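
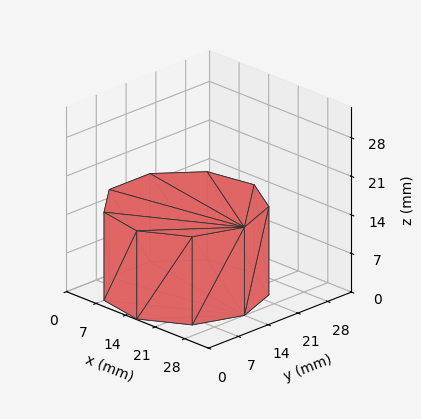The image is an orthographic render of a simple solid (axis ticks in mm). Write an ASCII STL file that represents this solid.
Reading the render: the shape is a regular 9-sided prism (a cylinder approximated with 9 flat sides), circumscribed radius ≈ 14 mm, height ≈ 16 mm (dimensions read to the nearest mm from the axis ticks). For the STL, each face is triangulated and given an outward normal.

solid part
  facet normal 0.0000 0.0000 -1.0000
    outer loop
      vertex 16.431 27.787 0.000
      vertex 24.725 22.999 0.000
      vertex 28.000 14.000 0.000
    endloop
  endfacet
  facet normal 0.0000 0.0000 -1.0000
    outer loop
      vertex 7.000 26.124 0.000
      vertex 16.431 27.787 0.000
      vertex 28.000 14.000 0.000
    endloop
  endfacet
  facet normal 0.0000 0.0000 -1.0000
    outer loop
      vertex 0.844 18.788 0.000
      vertex 7.000 26.124 0.000
      vertex 28.000 14.000 0.000
    endloop
  endfacet
  facet normal 0.0000 0.0000 -1.0000
    outer loop
      vertex 0.844 9.212 0.000
      vertex 0.844 18.788 0.000
      vertex 28.000 14.000 0.000
    endloop
  endfacet
  facet normal 0.0000 0.0000 -1.0000
    outer loop
      vertex 7.000 1.876 0.000
      vertex 0.844 9.212 0.000
      vertex 28.000 14.000 0.000
    endloop
  endfacet
  facet normal 0.0000 0.0000 -1.0000
    outer loop
      vertex 16.431 0.213 0.000
      vertex 7.000 1.876 0.000
      vertex 28.000 14.000 0.000
    endloop
  endfacet
  facet normal 0.0000 0.0000 -1.0000
    outer loop
      vertex 24.725 5.001 0.000
      vertex 16.431 0.213 0.000
      vertex 28.000 14.000 0.000
    endloop
  endfacet
  facet normal 0.0000 0.0000 1.0000
    outer loop
      vertex 28.000 14.000 16.000
      vertex 24.725 22.999 16.000
      vertex 16.431 27.787 16.000
    endloop
  endfacet
  facet normal 0.0000 0.0000 1.0000
    outer loop
      vertex 28.000 14.000 16.000
      vertex 16.431 27.787 16.000
      vertex 7.000 26.124 16.000
    endloop
  endfacet
  facet normal 0.0000 0.0000 1.0000
    outer loop
      vertex 28.000 14.000 16.000
      vertex 7.000 26.124 16.000
      vertex 0.844 18.788 16.000
    endloop
  endfacet
  facet normal 0.0000 0.0000 1.0000
    outer loop
      vertex 28.000 14.000 16.000
      vertex 0.844 18.788 16.000
      vertex 0.844 9.212 16.000
    endloop
  endfacet
  facet normal 0.0000 0.0000 1.0000
    outer loop
      vertex 28.000 14.000 16.000
      vertex 0.844 9.212 16.000
      vertex 7.000 1.876 16.000
    endloop
  endfacet
  facet normal 0.0000 0.0000 1.0000
    outer loop
      vertex 28.000 14.000 16.000
      vertex 7.000 1.876 16.000
      vertex 16.431 0.213 16.000
    endloop
  endfacet
  facet normal 0.0000 0.0000 1.0000
    outer loop
      vertex 28.000 14.000 16.000
      vertex 16.431 0.213 16.000
      vertex 24.725 5.001 16.000
    endloop
  endfacet
  facet normal 0.9397 0.3420 0.0000
    outer loop
      vertex 28.000 14.000 0.000
      vertex 24.725 22.999 0.000
      vertex 24.725 22.999 16.000
    endloop
  endfacet
  facet normal 0.9397 0.3420 0.0000
    outer loop
      vertex 28.000 14.000 0.000
      vertex 24.725 22.999 16.000
      vertex 28.000 14.000 16.000
    endloop
  endfacet
  facet normal 0.5000 0.8660 0.0000
    outer loop
      vertex 24.725 22.999 0.000
      vertex 16.431 27.787 0.000
      vertex 16.431 27.787 16.000
    endloop
  endfacet
  facet normal 0.5000 0.8660 0.0000
    outer loop
      vertex 24.725 22.999 0.000
      vertex 16.431 27.787 16.000
      vertex 24.725 22.999 16.000
    endloop
  endfacet
  facet normal -0.1737 0.9848 0.0000
    outer loop
      vertex 16.431 27.787 0.000
      vertex 7.000 26.124 0.000
      vertex 7.000 26.124 16.000
    endloop
  endfacet
  facet normal -0.1737 0.9848 0.0000
    outer loop
      vertex 16.431 27.787 0.000
      vertex 7.000 26.124 16.000
      vertex 16.431 27.787 16.000
    endloop
  endfacet
  facet normal -0.7660 0.6428 0.0000
    outer loop
      vertex 7.000 26.124 0.000
      vertex 0.844 18.788 0.000
      vertex 0.844 18.788 16.000
    endloop
  endfacet
  facet normal -0.7660 0.6428 0.0000
    outer loop
      vertex 7.000 26.124 0.000
      vertex 0.844 18.788 16.000
      vertex 7.000 26.124 16.000
    endloop
  endfacet
  facet normal -1.0000 0.0000 0.0000
    outer loop
      vertex 0.844 18.788 0.000
      vertex 0.844 9.212 0.000
      vertex 0.844 9.212 16.000
    endloop
  endfacet
  facet normal -1.0000 0.0000 0.0000
    outer loop
      vertex 0.844 18.788 0.000
      vertex 0.844 9.212 16.000
      vertex 0.844 18.788 16.000
    endloop
  endfacet
  facet normal -0.7660 -0.6428 0.0000
    outer loop
      vertex 0.844 9.212 0.000
      vertex 7.000 1.876 0.000
      vertex 7.000 1.876 16.000
    endloop
  endfacet
  facet normal -0.7660 -0.6428 0.0000
    outer loop
      vertex 0.844 9.212 0.000
      vertex 7.000 1.876 16.000
      vertex 0.844 9.212 16.000
    endloop
  endfacet
  facet normal -0.1737 -0.9848 0.0000
    outer loop
      vertex 7.000 1.876 0.000
      vertex 16.431 0.213 0.000
      vertex 16.431 0.213 16.000
    endloop
  endfacet
  facet normal -0.1737 -0.9848 0.0000
    outer loop
      vertex 7.000 1.876 0.000
      vertex 16.431 0.213 16.000
      vertex 7.000 1.876 16.000
    endloop
  endfacet
  facet normal 0.5000 -0.8660 0.0000
    outer loop
      vertex 16.431 0.213 0.000
      vertex 24.725 5.001 0.000
      vertex 24.725 5.001 16.000
    endloop
  endfacet
  facet normal 0.5000 -0.8660 0.0000
    outer loop
      vertex 16.431 0.213 0.000
      vertex 24.725 5.001 16.000
      vertex 16.431 0.213 16.000
    endloop
  endfacet
  facet normal 0.9397 -0.3420 0.0000
    outer loop
      vertex 24.725 5.001 0.000
      vertex 28.000 14.000 0.000
      vertex 28.000 14.000 16.000
    endloop
  endfacet
  facet normal 0.9397 -0.3420 0.0000
    outer loop
      vertex 24.725 5.001 0.000
      vertex 28.000 14.000 16.000
      vertex 24.725 5.001 16.000
    endloop
  endfacet
endsolid part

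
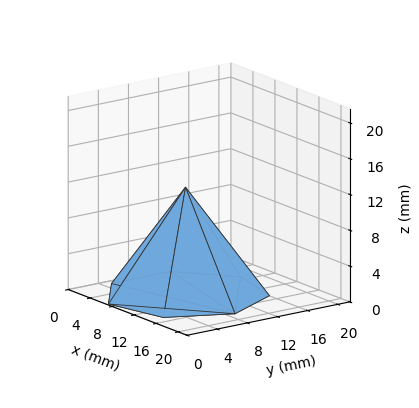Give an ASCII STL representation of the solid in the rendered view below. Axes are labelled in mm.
Reading the render: the shape is a regular 7-sided pyramid, base circumscribed radius ≈ 9 mm, apex at z ≈ 12 mm (dimensions read to the nearest mm from the axis ticks). For the STL, each face is triangulated and given an outward normal.

solid part
  facet normal 0.0000 0.0000 -1.0000
    outer loop
      vertex 7.00 17.77 0.00
      vertex 14.61 16.04 0.00
      vertex 18.00 9.00 0.00
    endloop
  endfacet
  facet normal 0.0000 0.0000 -1.0000
    outer loop
      vertex 0.89 12.90 0.00
      vertex 7.00 17.77 0.00
      vertex 18.00 9.00 0.00
    endloop
  endfacet
  facet normal 0.0000 0.0000 -1.0000
    outer loop
      vertex 0.89 5.10 0.00
      vertex 0.89 12.90 0.00
      vertex 18.00 9.00 0.00
    endloop
  endfacet
  facet normal 0.0000 0.0000 -1.0000
    outer loop
      vertex 7.00 0.23 0.00
      vertex 0.89 5.10 0.00
      vertex 18.00 9.00 0.00
    endloop
  endfacet
  facet normal 0.0000 0.0000 -1.0000
    outer loop
      vertex 14.61 1.96 0.00
      vertex 7.00 0.23 0.00
      vertex 18.00 9.00 0.00
    endloop
  endfacet
  facet normal 0.7465 0.3595 0.5599
    outer loop
      vertex 18.00 9.00 0.00
      vertex 14.61 16.04 0.00
      vertex 9.00 9.00 12.00
    endloop
  endfacet
  facet normal 0.1837 0.8080 0.5599
    outer loop
      vertex 14.61 16.04 0.00
      vertex 7.00 17.77 0.00
      vertex 9.00 9.00 12.00
    endloop
  endfacet
  facet normal -0.5165 0.6480 0.5597
    outer loop
      vertex 7.00 17.77 0.00
      vertex 0.89 12.90 0.00
      vertex 9.00 9.00 12.00
    endloop
  endfacet
  facet normal -0.8285 0.0000 0.5599
    outer loop
      vertex 0.89 12.90 0.00
      vertex 0.89 5.10 0.00
      vertex 9.00 9.00 12.00
    endloop
  endfacet
  facet normal -0.5165 -0.6480 0.5597
    outer loop
      vertex 0.89 5.10 0.00
      vertex 7.00 0.23 0.00
      vertex 9.00 9.00 12.00
    endloop
  endfacet
  facet normal 0.1837 -0.8080 0.5599
    outer loop
      vertex 7.00 0.23 0.00
      vertex 14.61 1.96 0.00
      vertex 9.00 9.00 12.00
    endloop
  endfacet
  facet normal 0.7465 -0.3595 0.5599
    outer loop
      vertex 14.61 1.96 0.00
      vertex 18.00 9.00 0.00
      vertex 9.00 9.00 12.00
    endloop
  endfacet
endsolid part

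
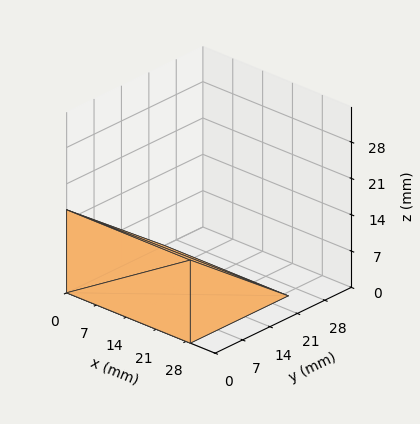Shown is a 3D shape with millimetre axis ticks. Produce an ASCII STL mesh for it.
Reading the render: the shape is a wedge (ramp): 29 × 25 mm base, rising to 16 mm along the y=0 edge and sloping linearly to z=0 at y=25 (dimensions read to the nearest mm from the axis ticks). For the STL, each face is triangulated and given an outward normal.

solid part
  facet normal 0.0000 0.0000 -1.0000
    outer loop
      vertex 29.0 25.0 0.0
      vertex 29.0 0.0 0.0
      vertex 0.0 0.0 0.0
    endloop
  endfacet
  facet normal 0.0000 0.0000 -1.0000
    outer loop
      vertex 0.0 25.0 0.0
      vertex 29.0 25.0 0.0
      vertex 0.0 0.0 0.0
    endloop
  endfacet
  facet normal 0.0000 -1.0000 0.0000
    outer loop
      vertex 0.0 0.0 0.0
      vertex 29.0 0.0 0.0
      vertex 29.0 0.0 16.0
    endloop
  endfacet
  facet normal 0.0000 -1.0000 0.0000
    outer loop
      vertex 0.0 0.0 0.0
      vertex 29.0 0.0 16.0
      vertex 0.0 0.0 16.0
    endloop
  endfacet
  facet normal 0.0000 0.5391 0.8423
    outer loop
      vertex 0.0 0.0 16.0
      vertex 29.0 0.0 16.0
      vertex 29.0 25.0 0.0
    endloop
  endfacet
  facet normal 0.0000 0.5391 0.8423
    outer loop
      vertex 0.0 0.0 16.0
      vertex 29.0 25.0 0.0
      vertex 0.0 25.0 0.0
    endloop
  endfacet
  facet normal -1.0000 0.0000 0.0000
    outer loop
      vertex 0.0 0.0 16.0
      vertex 0.0 25.0 0.0
      vertex 0.0 0.0 0.0
    endloop
  endfacet
  facet normal 1.0000 0.0000 0.0000
    outer loop
      vertex 29.0 0.0 0.0
      vertex 29.0 25.0 0.0
      vertex 29.0 0.0 16.0
    endloop
  endfacet
endsolid part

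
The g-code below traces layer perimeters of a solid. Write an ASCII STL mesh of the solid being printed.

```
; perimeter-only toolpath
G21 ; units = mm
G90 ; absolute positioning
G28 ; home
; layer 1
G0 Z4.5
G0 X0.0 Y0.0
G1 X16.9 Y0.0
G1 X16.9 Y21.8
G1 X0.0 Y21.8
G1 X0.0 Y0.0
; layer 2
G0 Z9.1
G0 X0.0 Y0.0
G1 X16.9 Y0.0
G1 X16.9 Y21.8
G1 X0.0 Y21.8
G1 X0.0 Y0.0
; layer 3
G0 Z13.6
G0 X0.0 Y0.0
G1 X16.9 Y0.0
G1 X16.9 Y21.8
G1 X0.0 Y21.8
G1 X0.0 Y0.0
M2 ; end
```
solid part
  facet normal 0.0000 0.0000 -1.0000
    outer loop
      vertex 16.9 21.8 0.0
      vertex 16.9 0.0 0.0
      vertex 0.0 0.0 0.0
    endloop
  endfacet
  facet normal 0.0000 0.0000 -1.0000
    outer loop
      vertex 0.0 21.8 0.0
      vertex 16.9 21.8 0.0
      vertex 0.0 0.0 0.0
    endloop
  endfacet
  facet normal 0.0000 0.0000 1.0000
    outer loop
      vertex 0.0 0.0 13.6
      vertex 16.9 0.0 13.6
      vertex 16.9 21.8 13.6
    endloop
  endfacet
  facet normal 0.0000 0.0000 1.0000
    outer loop
      vertex 0.0 0.0 13.6
      vertex 16.9 21.8 13.6
      vertex 0.0 21.8 13.6
    endloop
  endfacet
  facet normal 0.0000 -1.0000 0.0000
    outer loop
      vertex 0.0 0.0 0.0
      vertex 16.9 0.0 0.0
      vertex 16.9 0.0 13.6
    endloop
  endfacet
  facet normal 0.0000 -1.0000 0.0000
    outer loop
      vertex 0.0 0.0 0.0
      vertex 16.9 0.0 13.6
      vertex 0.0 0.0 13.6
    endloop
  endfacet
  facet normal 0.0000 1.0000 0.0000
    outer loop
      vertex 16.9 21.8 13.6
      vertex 16.9 21.8 0.0
      vertex 0.0 21.8 0.0
    endloop
  endfacet
  facet normal 0.0000 1.0000 0.0000
    outer loop
      vertex 0.0 21.8 13.6
      vertex 16.9 21.8 13.6
      vertex 0.0 21.8 0.0
    endloop
  endfacet
  facet normal -1.0000 0.0000 0.0000
    outer loop
      vertex 0.0 21.8 13.6
      vertex 0.0 21.8 0.0
      vertex 0.0 0.0 0.0
    endloop
  endfacet
  facet normal -1.0000 0.0000 0.0000
    outer loop
      vertex 0.0 0.0 13.6
      vertex 0.0 21.8 13.6
      vertex 0.0 0.0 0.0
    endloop
  endfacet
  facet normal 1.0000 0.0000 0.0000
    outer loop
      vertex 16.9 0.0 0.0
      vertex 16.9 21.8 0.0
      vertex 16.9 21.8 13.6
    endloop
  endfacet
  facet normal 1.0000 0.0000 0.0000
    outer loop
      vertex 16.9 0.0 0.0
      vertex 16.9 21.8 13.6
      vertex 16.9 0.0 13.6
    endloop
  endfacet
endsolid part

The G0 Z moves step by Δz≈4.5 mm. Every layer's G1 loop is the same polygon, so the solid is a straight extrusion of it from z=0 to z≈13.6. Closing with flat bottom and top caps and triangulating gives 12 facets — a rectangular box, roughly 16.9 × 21.8 mm footprint and 13.6 mm tall.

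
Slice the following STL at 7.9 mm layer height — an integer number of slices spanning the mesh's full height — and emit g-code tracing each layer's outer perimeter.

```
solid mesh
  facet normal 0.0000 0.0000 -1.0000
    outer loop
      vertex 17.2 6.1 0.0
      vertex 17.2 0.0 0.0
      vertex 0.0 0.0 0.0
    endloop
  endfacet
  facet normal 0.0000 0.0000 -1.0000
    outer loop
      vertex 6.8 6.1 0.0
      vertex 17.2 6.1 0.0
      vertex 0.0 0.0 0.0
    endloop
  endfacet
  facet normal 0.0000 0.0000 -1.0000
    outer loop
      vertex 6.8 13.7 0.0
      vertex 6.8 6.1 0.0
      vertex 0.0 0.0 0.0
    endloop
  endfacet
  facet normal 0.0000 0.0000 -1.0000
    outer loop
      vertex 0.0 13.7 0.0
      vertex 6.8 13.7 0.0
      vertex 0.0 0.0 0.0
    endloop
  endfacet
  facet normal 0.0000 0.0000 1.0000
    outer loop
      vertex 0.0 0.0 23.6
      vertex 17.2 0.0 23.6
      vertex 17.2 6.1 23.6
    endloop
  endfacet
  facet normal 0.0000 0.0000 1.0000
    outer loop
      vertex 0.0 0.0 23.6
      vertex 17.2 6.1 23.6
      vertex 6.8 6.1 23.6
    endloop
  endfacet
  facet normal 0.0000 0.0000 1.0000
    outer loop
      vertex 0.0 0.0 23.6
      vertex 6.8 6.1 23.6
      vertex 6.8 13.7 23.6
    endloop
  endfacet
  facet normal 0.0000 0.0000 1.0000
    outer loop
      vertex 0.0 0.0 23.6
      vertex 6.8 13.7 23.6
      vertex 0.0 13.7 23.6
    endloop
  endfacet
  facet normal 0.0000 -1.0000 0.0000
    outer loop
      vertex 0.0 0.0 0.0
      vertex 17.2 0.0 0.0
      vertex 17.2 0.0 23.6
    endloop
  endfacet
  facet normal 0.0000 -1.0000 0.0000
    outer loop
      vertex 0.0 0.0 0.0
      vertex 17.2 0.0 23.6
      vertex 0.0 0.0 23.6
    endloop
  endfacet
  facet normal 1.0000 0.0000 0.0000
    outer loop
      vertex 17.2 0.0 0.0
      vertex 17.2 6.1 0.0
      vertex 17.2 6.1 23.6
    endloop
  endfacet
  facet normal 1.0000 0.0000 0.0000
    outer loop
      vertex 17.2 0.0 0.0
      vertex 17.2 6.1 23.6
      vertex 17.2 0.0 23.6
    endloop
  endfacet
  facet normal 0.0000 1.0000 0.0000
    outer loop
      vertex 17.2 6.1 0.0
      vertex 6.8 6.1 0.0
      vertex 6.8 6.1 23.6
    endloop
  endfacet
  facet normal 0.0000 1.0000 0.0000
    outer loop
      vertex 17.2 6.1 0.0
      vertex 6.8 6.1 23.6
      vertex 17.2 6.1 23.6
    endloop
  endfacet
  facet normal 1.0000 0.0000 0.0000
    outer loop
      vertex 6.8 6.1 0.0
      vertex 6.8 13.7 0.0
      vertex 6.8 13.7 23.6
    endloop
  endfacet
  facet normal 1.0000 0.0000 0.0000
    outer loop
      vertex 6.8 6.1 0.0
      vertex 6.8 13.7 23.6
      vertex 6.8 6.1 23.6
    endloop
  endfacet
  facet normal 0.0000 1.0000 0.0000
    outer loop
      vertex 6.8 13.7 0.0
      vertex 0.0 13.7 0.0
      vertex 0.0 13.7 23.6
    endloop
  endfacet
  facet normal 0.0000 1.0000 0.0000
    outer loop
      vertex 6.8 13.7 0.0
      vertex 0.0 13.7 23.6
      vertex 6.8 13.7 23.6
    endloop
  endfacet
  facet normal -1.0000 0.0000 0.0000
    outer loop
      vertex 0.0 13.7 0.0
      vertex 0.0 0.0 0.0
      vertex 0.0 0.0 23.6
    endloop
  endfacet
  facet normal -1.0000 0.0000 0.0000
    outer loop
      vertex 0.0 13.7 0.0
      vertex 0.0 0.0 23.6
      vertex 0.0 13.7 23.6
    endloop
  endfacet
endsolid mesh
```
; perimeter-only toolpath
G21 ; units = mm
G90 ; absolute positioning
G28 ; home
; layer 1
G0 Z7.9
G0 X0.0 Y0.0
G1 X17.2 Y0.0
G1 X17.2 Y6.1
G1 X6.8 Y6.1
G1 X6.8 Y13.7
G1 X0.0 Y13.7
G1 X0.0 Y0.0
; layer 2
G0 Z15.7
G0 X0.0 Y0.0
G1 X17.2 Y0.0
G1 X17.2 Y6.1
G1 X6.8 Y6.1
G1 X6.8 Y13.7
G1 X0.0 Y13.7
G1 X0.0 Y0.0
; layer 3
G0 Z23.6
G0 X0.0 Y0.0
G1 X17.2 Y0.0
G1 X17.2 Y6.1
G1 X6.8 Y6.1
G1 X6.8 Y13.7
G1 X0.0 Y13.7
G1 X0.0 Y0.0
M2 ; end

The solid is an L-shaped prism: outer 17.2 × 13.7 mm, arm thicknesses ≈ 6.1 mm (horizontal) and 6.8 mm (vertical), extruded 23.6 mm in z. Slicing at Δz = 7.9 mm — 3 equal slices spanning the solid's height, so layer i sits at z = i·h/3 — gives 3 non-empty perimeters. Each is a 6-segment closed polygon; G0 lifts to the layer z and rapids to the start vertex, then G1 traces the edges.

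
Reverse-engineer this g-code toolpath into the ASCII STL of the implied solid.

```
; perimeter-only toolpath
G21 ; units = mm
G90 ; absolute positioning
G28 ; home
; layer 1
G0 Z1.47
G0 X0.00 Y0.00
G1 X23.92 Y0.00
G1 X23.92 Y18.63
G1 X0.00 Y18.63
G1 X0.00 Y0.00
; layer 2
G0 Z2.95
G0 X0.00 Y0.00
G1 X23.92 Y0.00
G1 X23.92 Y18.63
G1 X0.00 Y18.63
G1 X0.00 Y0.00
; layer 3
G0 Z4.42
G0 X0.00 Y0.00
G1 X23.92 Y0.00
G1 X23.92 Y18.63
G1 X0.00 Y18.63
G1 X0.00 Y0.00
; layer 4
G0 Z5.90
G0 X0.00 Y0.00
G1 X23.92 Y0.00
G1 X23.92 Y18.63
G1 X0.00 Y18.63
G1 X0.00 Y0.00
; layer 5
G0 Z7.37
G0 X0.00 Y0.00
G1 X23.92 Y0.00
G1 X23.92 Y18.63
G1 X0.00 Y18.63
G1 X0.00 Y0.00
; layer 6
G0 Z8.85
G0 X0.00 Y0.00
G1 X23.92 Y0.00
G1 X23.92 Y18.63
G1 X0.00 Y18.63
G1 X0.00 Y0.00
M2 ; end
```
solid part
  facet normal 0.0000 0.0000 -1.0000
    outer loop
      vertex 23.92 18.63 0.00
      vertex 23.92 0.00 0.00
      vertex 0.00 0.00 0.00
    endloop
  endfacet
  facet normal 0.0000 0.0000 -1.0000
    outer loop
      vertex 0.00 18.63 0.00
      vertex 23.92 18.63 0.00
      vertex 0.00 0.00 0.00
    endloop
  endfacet
  facet normal 0.0000 0.0000 1.0000
    outer loop
      vertex 0.00 0.00 8.85
      vertex 23.92 0.00 8.85
      vertex 23.92 18.63 8.85
    endloop
  endfacet
  facet normal 0.0000 0.0000 1.0000
    outer loop
      vertex 0.00 0.00 8.85
      vertex 23.92 18.63 8.85
      vertex 0.00 18.63 8.85
    endloop
  endfacet
  facet normal 0.0000 -1.0000 0.0000
    outer loop
      vertex 0.00 0.00 0.00
      vertex 23.92 0.00 0.00
      vertex 23.92 0.00 8.85
    endloop
  endfacet
  facet normal 0.0000 -1.0000 0.0000
    outer loop
      vertex 0.00 0.00 0.00
      vertex 23.92 0.00 8.85
      vertex 0.00 0.00 8.85
    endloop
  endfacet
  facet normal 0.0000 1.0000 0.0000
    outer loop
      vertex 23.92 18.63 8.85
      vertex 23.92 18.63 0.00
      vertex 0.00 18.63 0.00
    endloop
  endfacet
  facet normal 0.0000 1.0000 0.0000
    outer loop
      vertex 0.00 18.63 8.85
      vertex 23.92 18.63 8.85
      vertex 0.00 18.63 0.00
    endloop
  endfacet
  facet normal -1.0000 0.0000 0.0000
    outer loop
      vertex 0.00 18.63 8.85
      vertex 0.00 18.63 0.00
      vertex 0.00 0.00 0.00
    endloop
  endfacet
  facet normal -1.0000 0.0000 0.0000
    outer loop
      vertex 0.00 0.00 8.85
      vertex 0.00 18.63 8.85
      vertex 0.00 0.00 0.00
    endloop
  endfacet
  facet normal 1.0000 0.0000 0.0000
    outer loop
      vertex 23.92 0.00 0.00
      vertex 23.92 18.63 0.00
      vertex 23.92 18.63 8.85
    endloop
  endfacet
  facet normal 1.0000 0.0000 0.0000
    outer loop
      vertex 23.92 0.00 0.00
      vertex 23.92 18.63 8.85
      vertex 23.92 0.00 8.85
    endloop
  endfacet
endsolid part

The G0 Z moves step by Δz≈1.47 mm. Every layer's G1 loop is the same polygon, so the solid is a straight extrusion of it from z=0 to z≈8.85. Closing with flat bottom and top caps and triangulating gives 12 facets — a rectangular box, roughly 23.9 × 18.6 mm footprint and 8.85 mm tall.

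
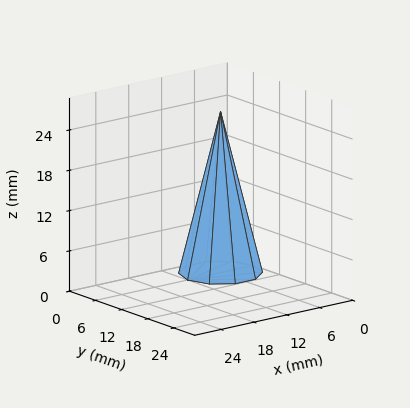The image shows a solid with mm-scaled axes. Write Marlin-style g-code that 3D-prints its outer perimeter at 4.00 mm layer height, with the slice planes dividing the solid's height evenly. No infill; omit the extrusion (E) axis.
Reading the render: the shape is a regular 10-sided pyramid, base circumscribed radius ≈ 6 mm, apex at z ≈ 24 mm (dimensions read to the nearest mm from the axis ticks). For the g-code, the solid's height is divided into equal slices at the stated Δz and each level perimeter traced with G1 moves after a G0 lift.

; perimeter-only toolpath
G21 ; units = mm
G90 ; absolute positioning
G28 ; home
; layer 1
G0 Z4.00
G0 X11.00 Y6.00
G1 X10.04 Y8.94
G1 X7.54 Y10.76
G1 X4.46 Y10.76
G1 X1.96 Y8.94
G1 X1.00 Y6.00
G1 X1.96 Y3.06
G1 X4.46 Y1.24
G1 X7.54 Y1.24
G1 X10.04 Y3.06
G1 X11.00 Y6.00
; layer 2
G0 Z8.00
G0 X10.00 Y6.00
G1 X9.23 Y8.35
G1 X7.23 Y9.81
G1 X4.77 Y9.81
G1 X2.77 Y8.35
G1 X2.00 Y6.00
G1 X2.77 Y3.65
G1 X4.77 Y2.19
G1 X7.23 Y2.19
G1 X9.23 Y3.65
G1 X10.00 Y6.00
; layer 3
G0 Z12.00
G0 X9.00 Y6.00
G1 X8.43 Y7.76
G1 X6.92 Y8.86
G1 X5.08 Y8.86
G1 X3.58 Y7.76
G1 X3.00 Y6.00
G1 X3.58 Y4.24
G1 X5.08 Y3.15
G1 X6.92 Y3.15
G1 X8.43 Y4.24
G1 X9.00 Y6.00
; layer 4
G0 Z16.00
G0 X8.00 Y6.00
G1 X7.62 Y7.18
G1 X6.62 Y7.90
G1 X5.38 Y7.90
G1 X4.38 Y7.18
G1 X4.00 Y6.00
G1 X4.38 Y4.82
G1 X5.38 Y4.10
G1 X6.62 Y4.10
G1 X7.62 Y4.82
G1 X8.00 Y6.00
; layer 5
G0 Z20.00
G0 X7.00 Y6.00
G1 X6.81 Y6.59
G1 X6.31 Y6.95
G1 X5.69 Y6.95
G1 X5.19 Y6.59
G1 X5.00 Y6.00
G1 X5.19 Y5.41
G1 X5.69 Y5.05
G1 X6.31 Y5.05
G1 X6.81 Y5.41
G1 X7.00 Y6.00
M2 ; end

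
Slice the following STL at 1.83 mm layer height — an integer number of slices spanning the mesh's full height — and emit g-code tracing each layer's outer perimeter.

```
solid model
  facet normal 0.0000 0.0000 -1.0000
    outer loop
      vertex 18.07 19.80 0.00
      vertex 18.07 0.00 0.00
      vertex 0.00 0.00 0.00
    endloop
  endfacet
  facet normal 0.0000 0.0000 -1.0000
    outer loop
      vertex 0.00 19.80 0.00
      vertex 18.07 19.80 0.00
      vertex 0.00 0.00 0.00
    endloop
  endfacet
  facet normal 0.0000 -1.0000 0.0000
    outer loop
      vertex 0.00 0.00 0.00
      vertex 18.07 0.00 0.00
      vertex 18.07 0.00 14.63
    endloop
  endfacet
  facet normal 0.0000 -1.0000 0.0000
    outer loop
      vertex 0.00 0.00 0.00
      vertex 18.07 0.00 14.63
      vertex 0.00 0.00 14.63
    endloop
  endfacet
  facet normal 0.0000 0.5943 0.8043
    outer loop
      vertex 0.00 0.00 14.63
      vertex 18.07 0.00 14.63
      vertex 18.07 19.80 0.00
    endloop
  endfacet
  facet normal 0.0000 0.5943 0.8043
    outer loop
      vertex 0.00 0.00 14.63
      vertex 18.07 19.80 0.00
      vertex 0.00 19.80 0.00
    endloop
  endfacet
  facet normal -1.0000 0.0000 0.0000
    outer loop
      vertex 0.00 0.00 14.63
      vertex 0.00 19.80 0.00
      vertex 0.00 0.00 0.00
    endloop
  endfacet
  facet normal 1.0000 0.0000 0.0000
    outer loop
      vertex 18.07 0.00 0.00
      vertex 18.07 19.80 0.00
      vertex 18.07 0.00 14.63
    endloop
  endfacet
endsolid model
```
; perimeter-only toolpath
G21 ; units = mm
G90 ; absolute positioning
G28 ; home
; layer 1
G0 Z1.83
G0 X0.00 Y0.00
G1 X18.07 Y0.00
G1 X18.07 Y17.32
G1 X0.00 Y17.32
G1 X0.00 Y0.00
; layer 2
G0 Z3.66
G0 X0.00 Y0.00
G1 X18.07 Y0.00
G1 X18.07 Y14.85
G1 X0.00 Y14.85
G1 X0.00 Y0.00
; layer 3
G0 Z5.49
G0 X0.00 Y0.00
G1 X18.07 Y0.00
G1 X18.07 Y12.38
G1 X0.00 Y12.38
G1 X0.00 Y0.00
; layer 4
G0 Z7.32
G0 X0.00 Y0.00
G1 X18.07 Y0.00
G1 X18.07 Y9.90
G1 X0.00 Y9.90
G1 X0.00 Y0.00
; layer 5
G0 Z9.14
G0 X0.00 Y0.00
G1 X18.07 Y0.00
G1 X18.07 Y7.43
G1 X0.00 Y7.43
G1 X0.00 Y0.00
; layer 6
G0 Z10.97
G0 X0.00 Y0.00
G1 X18.07 Y0.00
G1 X18.07 Y4.95
G1 X0.00 Y4.95
G1 X0.00 Y0.00
; layer 7
G0 Z12.80
G0 X0.00 Y0.00
G1 X18.07 Y0.00
G1 X18.07 Y2.48
G1 X0.00 Y2.48
G1 X0.00 Y0.00
M2 ; end

The solid is a wedge (ramp): 18.1 × 19.8 mm base, rising to 14.6 mm along the y=0 edge and sloping linearly to z=0 at y=19.8. Slicing at Δz = 1.83 mm — 8 equal slices spanning the solid's height, so layer i sits at z = i·h/8 — gives 7 non-empty perimeters. Each is a 4-segment closed polygon; G0 lifts to the layer z and rapids to the start vertex, then G1 traces the edges. The cross-section shrinks linearly with z (the slice at the apex is degenerate and omitted).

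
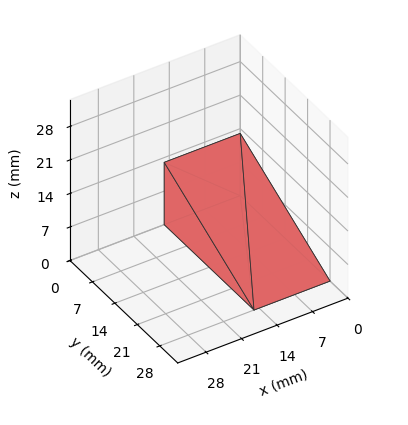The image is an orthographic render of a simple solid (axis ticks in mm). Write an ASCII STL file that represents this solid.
Reading the render: the shape is a wedge (ramp): 15 × 28 mm base, rising to 13 mm along the y=0 edge and sloping linearly to z=0 at y=28 (dimensions read to the nearest mm from the axis ticks). For the STL, each face is triangulated and given an outward normal.

solid part
  facet normal 0.0000 0.0000 -1.0000
    outer loop
      vertex 15.000 28.000 0.000
      vertex 15.000 0.000 0.000
      vertex 0.000 0.000 0.000
    endloop
  endfacet
  facet normal 0.0000 0.0000 -1.0000
    outer loop
      vertex 0.000 28.000 0.000
      vertex 15.000 28.000 0.000
      vertex 0.000 0.000 0.000
    endloop
  endfacet
  facet normal 0.0000 -1.0000 0.0000
    outer loop
      vertex 0.000 0.000 0.000
      vertex 15.000 0.000 0.000
      vertex 15.000 0.000 13.000
    endloop
  endfacet
  facet normal 0.0000 -1.0000 0.0000
    outer loop
      vertex 0.000 0.000 0.000
      vertex 15.000 0.000 13.000
      vertex 0.000 0.000 13.000
    endloop
  endfacet
  facet normal 0.0000 0.4211 0.9070
    outer loop
      vertex 0.000 0.000 13.000
      vertex 15.000 0.000 13.000
      vertex 15.000 28.000 0.000
    endloop
  endfacet
  facet normal 0.0000 0.4211 0.9070
    outer loop
      vertex 0.000 0.000 13.000
      vertex 15.000 28.000 0.000
      vertex 0.000 28.000 0.000
    endloop
  endfacet
  facet normal -1.0000 0.0000 0.0000
    outer loop
      vertex 0.000 0.000 13.000
      vertex 0.000 28.000 0.000
      vertex 0.000 0.000 0.000
    endloop
  endfacet
  facet normal 1.0000 0.0000 0.0000
    outer loop
      vertex 15.000 0.000 0.000
      vertex 15.000 28.000 0.000
      vertex 15.000 0.000 13.000
    endloop
  endfacet
endsolid part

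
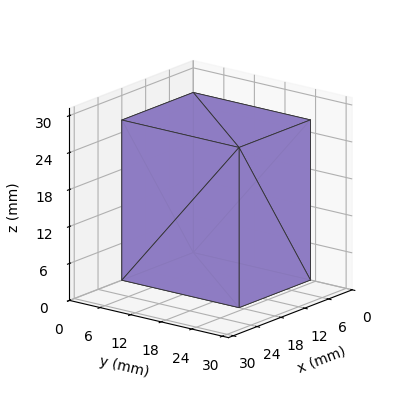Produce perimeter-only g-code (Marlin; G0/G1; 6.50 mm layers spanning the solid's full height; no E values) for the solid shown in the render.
Reading the render: the shape is a rectangular box, roughly 18 × 23 mm footprint and 26 mm tall (dimensions read to the nearest mm from the axis ticks). For the g-code, the solid's height is divided into equal slices at the stated Δz and each level perimeter traced with G1 moves after a G0 lift.

; perimeter-only toolpath
G21 ; units = mm
G90 ; absolute positioning
G28 ; home
; layer 1
G0 Z6.50
G0 X0.00 Y0.00
G1 X18.00 Y0.00
G1 X18.00 Y23.00
G1 X0.00 Y23.00
G1 X0.00 Y0.00
; layer 2
G0 Z13.00
G0 X0.00 Y0.00
G1 X18.00 Y0.00
G1 X18.00 Y23.00
G1 X0.00 Y23.00
G1 X0.00 Y0.00
; layer 3
G0 Z19.50
G0 X0.00 Y0.00
G1 X18.00 Y0.00
G1 X18.00 Y23.00
G1 X0.00 Y23.00
G1 X0.00 Y0.00
; layer 4
G0 Z26.00
G0 X0.00 Y0.00
G1 X18.00 Y0.00
G1 X18.00 Y23.00
G1 X0.00 Y23.00
G1 X0.00 Y0.00
M2 ; end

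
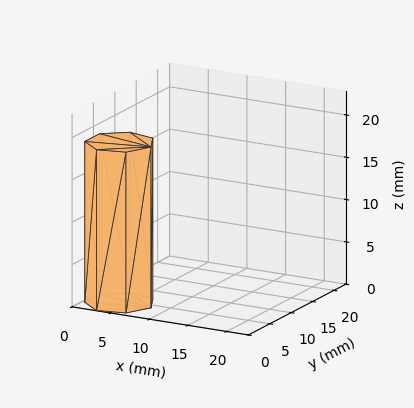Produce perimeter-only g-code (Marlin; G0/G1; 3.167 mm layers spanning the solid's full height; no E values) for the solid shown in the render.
Reading the render: the shape is a regular 7-sided prism (a cylinder approximated with 7 flat sides), circumscribed radius ≈ 4 mm, height ≈ 19 mm (dimensions read to the nearest mm from the axis ticks). For the g-code, the solid's height is divided into equal slices at the stated Δz and each level perimeter traced with G1 moves after a G0 lift.

; perimeter-only toolpath
G21 ; units = mm
G90 ; absolute positioning
G28 ; home
; layer 1
G0 Z3.167
G0 X8.000 Y4.000
G1 X6.494 Y7.127
G1 X3.110 Y7.900
G1 X0.396 Y5.736
G1 X0.396 Y2.264
G1 X3.110 Y0.100
G1 X6.494 Y0.873
G1 X8.000 Y4.000
; layer 2
G0 Z6.333
G0 X8.000 Y4.000
G1 X6.494 Y7.127
G1 X3.110 Y7.900
G1 X0.396 Y5.736
G1 X0.396 Y2.264
G1 X3.110 Y0.100
G1 X6.494 Y0.873
G1 X8.000 Y4.000
; layer 3
G0 Z9.500
G0 X8.000 Y4.000
G1 X6.494 Y7.127
G1 X3.110 Y7.900
G1 X0.396 Y5.736
G1 X0.396 Y2.264
G1 X3.110 Y0.100
G1 X6.494 Y0.873
G1 X8.000 Y4.000
; layer 4
G0 Z12.667
G0 X8.000 Y4.000
G1 X6.494 Y7.127
G1 X3.110 Y7.900
G1 X0.396 Y5.736
G1 X0.396 Y2.264
G1 X3.110 Y0.100
G1 X6.494 Y0.873
G1 X8.000 Y4.000
; layer 5
G0 Z15.833
G0 X8.000 Y4.000
G1 X6.494 Y7.127
G1 X3.110 Y7.900
G1 X0.396 Y5.736
G1 X0.396 Y2.264
G1 X3.110 Y0.100
G1 X6.494 Y0.873
G1 X8.000 Y4.000
; layer 6
G0 Z19.000
G0 X8.000 Y4.000
G1 X6.494 Y7.127
G1 X3.110 Y7.900
G1 X0.396 Y5.736
G1 X0.396 Y2.264
G1 X3.110 Y0.100
G1 X6.494 Y0.873
G1 X8.000 Y4.000
M2 ; end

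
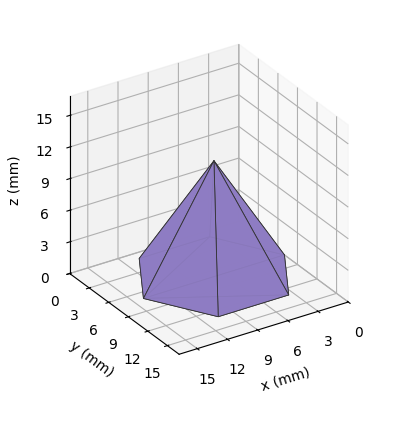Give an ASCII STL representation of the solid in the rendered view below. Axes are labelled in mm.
Reading the render: the shape is a regular 6-sided pyramid, base circumscribed radius ≈ 7 mm, apex at z ≈ 11 mm (dimensions read to the nearest mm from the axis ticks). For the STL, each face is triangulated and given an outward normal.

solid part
  facet normal 0.0000 0.0000 -1.0000
    outer loop
      vertex 3.500 13.062 0.000
      vertex 10.500 13.062 0.000
      vertex 14.000 7.000 0.000
    endloop
  endfacet
  facet normal 0.0000 0.0000 -1.0000
    outer loop
      vertex 0.000 7.000 0.000
      vertex 3.500 13.062 0.000
      vertex 14.000 7.000 0.000
    endloop
  endfacet
  facet normal 0.0000 0.0000 -1.0000
    outer loop
      vertex 3.500 0.938 0.000
      vertex 0.000 7.000 0.000
      vertex 14.000 7.000 0.000
    endloop
  endfacet
  facet normal 0.0000 0.0000 -1.0000
    outer loop
      vertex 10.500 0.938 0.000
      vertex 3.500 0.938 0.000
      vertex 14.000 7.000 0.000
    endloop
  endfacet
  facet normal 0.7585 0.4379 0.4827
    outer loop
      vertex 14.000 7.000 0.000
      vertex 10.500 13.062 0.000
      vertex 7.000 7.000 11.000
    endloop
  endfacet
  facet normal 0.0000 0.8758 0.4827
    outer loop
      vertex 10.500 13.062 0.000
      vertex 3.500 13.062 0.000
      vertex 7.000 7.000 11.000
    endloop
  endfacet
  facet normal -0.7585 0.4379 0.4827
    outer loop
      vertex 3.500 13.062 0.000
      vertex 0.000 7.000 0.000
      vertex 7.000 7.000 11.000
    endloop
  endfacet
  facet normal -0.7585 -0.4379 0.4827
    outer loop
      vertex 0.000 7.000 0.000
      vertex 3.500 0.938 0.000
      vertex 7.000 7.000 11.000
    endloop
  endfacet
  facet normal 0.0000 -0.8758 0.4827
    outer loop
      vertex 3.500 0.938 0.000
      vertex 10.500 0.938 0.000
      vertex 7.000 7.000 11.000
    endloop
  endfacet
  facet normal 0.7585 -0.4379 0.4827
    outer loop
      vertex 10.500 0.938 0.000
      vertex 14.000 7.000 0.000
      vertex 7.000 7.000 11.000
    endloop
  endfacet
endsolid part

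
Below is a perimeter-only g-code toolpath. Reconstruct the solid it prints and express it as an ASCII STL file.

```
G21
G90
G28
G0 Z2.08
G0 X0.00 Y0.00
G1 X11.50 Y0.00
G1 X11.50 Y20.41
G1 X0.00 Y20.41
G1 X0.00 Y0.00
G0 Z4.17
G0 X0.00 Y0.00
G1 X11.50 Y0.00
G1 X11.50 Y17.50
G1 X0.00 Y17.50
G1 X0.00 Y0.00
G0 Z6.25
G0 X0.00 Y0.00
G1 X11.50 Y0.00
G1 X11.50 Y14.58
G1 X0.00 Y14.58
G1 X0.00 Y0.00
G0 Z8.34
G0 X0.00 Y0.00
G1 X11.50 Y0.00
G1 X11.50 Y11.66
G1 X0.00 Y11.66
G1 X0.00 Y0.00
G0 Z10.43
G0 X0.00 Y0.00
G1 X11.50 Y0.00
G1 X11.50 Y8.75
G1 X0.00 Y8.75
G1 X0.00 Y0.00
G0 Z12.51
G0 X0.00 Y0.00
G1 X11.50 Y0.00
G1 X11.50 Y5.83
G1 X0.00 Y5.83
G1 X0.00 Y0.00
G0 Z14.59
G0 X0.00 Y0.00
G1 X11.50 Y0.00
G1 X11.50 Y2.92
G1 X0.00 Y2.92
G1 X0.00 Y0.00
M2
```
solid part
  facet normal 0.0000 0.0000 -1.0000
    outer loop
      vertex 11.50 23.33 0.00
      vertex 11.50 0.00 0.00
      vertex 0.00 0.00 0.00
    endloop
  endfacet
  facet normal 0.0000 0.0000 -1.0000
    outer loop
      vertex 0.00 23.33 0.00
      vertex 11.50 23.33 0.00
      vertex 0.00 0.00 0.00
    endloop
  endfacet
  facet normal 0.0000 -1.0000 0.0000
    outer loop
      vertex 0.00 0.00 0.00
      vertex 11.50 0.00 0.00
      vertex 11.50 0.00 16.68
    endloop
  endfacet
  facet normal 0.0000 -1.0000 0.0000
    outer loop
      vertex 0.00 0.00 0.00
      vertex 11.50 0.00 16.68
      vertex 0.00 0.00 16.68
    endloop
  endfacet
  facet normal 0.0000 0.5816 0.8135
    outer loop
      vertex 0.00 0.00 16.68
      vertex 11.50 0.00 16.68
      vertex 11.50 23.33 0.00
    endloop
  endfacet
  facet normal 0.0000 0.5816 0.8135
    outer loop
      vertex 0.00 0.00 16.68
      vertex 11.50 23.33 0.00
      vertex 0.00 23.33 0.00
    endloop
  endfacet
  facet normal -1.0000 0.0000 0.0000
    outer loop
      vertex 0.00 0.00 16.68
      vertex 0.00 23.33 0.00
      vertex 0.00 0.00 0.00
    endloop
  endfacet
  facet normal 1.0000 0.0000 0.0000
    outer loop
      vertex 11.50 0.00 0.00
      vertex 11.50 23.33 0.00
      vertex 11.50 0.00 16.68
    endloop
  endfacet
endsolid part

The G0 Z moves step by Δz≈2.08 mm. The G1 loops shrink linearly with z, so the solid tapers from its base footprint up to z≈16.7. Closing with a flat bottom cap and the tapered top and triangulating gives 8 facets — a wedge (ramp): 11.5 × 23.3 mm base, rising to 16.7 mm along the y=0 edge and sloping linearly to z=0 at y=23.3.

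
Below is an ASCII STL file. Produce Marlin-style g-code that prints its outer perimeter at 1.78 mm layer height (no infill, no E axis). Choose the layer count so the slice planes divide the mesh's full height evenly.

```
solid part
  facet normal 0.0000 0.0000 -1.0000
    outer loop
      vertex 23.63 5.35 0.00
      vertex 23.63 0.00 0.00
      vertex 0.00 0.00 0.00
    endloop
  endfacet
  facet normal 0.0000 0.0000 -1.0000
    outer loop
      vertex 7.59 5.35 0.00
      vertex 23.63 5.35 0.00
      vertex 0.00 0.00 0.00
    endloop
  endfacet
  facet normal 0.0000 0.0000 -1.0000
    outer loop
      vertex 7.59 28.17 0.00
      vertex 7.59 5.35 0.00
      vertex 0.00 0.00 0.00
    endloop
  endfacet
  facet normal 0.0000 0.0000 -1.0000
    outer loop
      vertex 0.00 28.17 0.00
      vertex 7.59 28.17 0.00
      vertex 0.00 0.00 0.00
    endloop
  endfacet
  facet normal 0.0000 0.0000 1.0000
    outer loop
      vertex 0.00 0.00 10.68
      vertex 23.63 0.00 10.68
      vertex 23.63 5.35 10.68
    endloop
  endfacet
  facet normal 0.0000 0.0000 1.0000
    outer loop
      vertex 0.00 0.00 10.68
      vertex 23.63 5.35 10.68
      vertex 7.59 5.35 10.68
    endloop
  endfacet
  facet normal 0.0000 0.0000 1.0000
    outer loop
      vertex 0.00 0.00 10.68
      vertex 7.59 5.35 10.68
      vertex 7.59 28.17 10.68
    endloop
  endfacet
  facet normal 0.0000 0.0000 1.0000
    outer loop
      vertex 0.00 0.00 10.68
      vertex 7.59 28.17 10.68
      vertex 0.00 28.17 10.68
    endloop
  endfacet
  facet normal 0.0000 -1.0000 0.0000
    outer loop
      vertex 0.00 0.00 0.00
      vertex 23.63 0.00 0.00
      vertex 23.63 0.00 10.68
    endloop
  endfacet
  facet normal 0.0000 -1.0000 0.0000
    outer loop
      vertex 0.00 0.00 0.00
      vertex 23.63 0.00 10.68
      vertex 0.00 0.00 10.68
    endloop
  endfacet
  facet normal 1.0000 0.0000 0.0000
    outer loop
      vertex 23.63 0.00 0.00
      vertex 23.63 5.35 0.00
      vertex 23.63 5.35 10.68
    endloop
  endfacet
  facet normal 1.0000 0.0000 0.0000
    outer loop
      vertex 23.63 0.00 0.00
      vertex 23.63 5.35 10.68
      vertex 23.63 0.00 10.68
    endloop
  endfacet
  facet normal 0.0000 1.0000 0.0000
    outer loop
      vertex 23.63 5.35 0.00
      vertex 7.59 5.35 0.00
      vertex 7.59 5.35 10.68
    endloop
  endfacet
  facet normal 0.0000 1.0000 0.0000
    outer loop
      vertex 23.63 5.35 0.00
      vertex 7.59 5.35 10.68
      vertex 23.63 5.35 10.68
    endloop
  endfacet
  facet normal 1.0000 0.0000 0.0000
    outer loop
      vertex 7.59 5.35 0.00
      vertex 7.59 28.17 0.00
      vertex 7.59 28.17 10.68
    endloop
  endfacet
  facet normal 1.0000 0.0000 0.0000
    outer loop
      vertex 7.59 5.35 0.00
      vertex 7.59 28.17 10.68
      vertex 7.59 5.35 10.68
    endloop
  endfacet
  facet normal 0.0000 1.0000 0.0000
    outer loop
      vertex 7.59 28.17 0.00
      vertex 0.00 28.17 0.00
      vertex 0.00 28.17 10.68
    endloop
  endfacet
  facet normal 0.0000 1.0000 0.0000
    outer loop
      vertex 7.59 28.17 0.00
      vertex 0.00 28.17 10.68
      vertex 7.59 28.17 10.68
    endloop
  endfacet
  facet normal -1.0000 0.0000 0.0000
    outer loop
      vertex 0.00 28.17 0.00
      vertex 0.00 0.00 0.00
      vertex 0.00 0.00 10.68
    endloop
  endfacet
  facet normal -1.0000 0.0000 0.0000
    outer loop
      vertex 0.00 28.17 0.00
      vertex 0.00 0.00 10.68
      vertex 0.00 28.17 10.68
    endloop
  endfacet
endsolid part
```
; perimeter-only toolpath
G21 ; units = mm
G90 ; absolute positioning
G28 ; home
; layer 1
G0 Z1.78
G0 X0.00 Y0.00
G1 X23.63 Y0.00
G1 X23.63 Y5.35
G1 X7.59 Y5.35
G1 X7.59 Y28.17
G1 X0.00 Y28.17
G1 X0.00 Y0.00
; layer 2
G0 Z3.56
G0 X0.00 Y0.00
G1 X23.63 Y0.00
G1 X23.63 Y5.35
G1 X7.59 Y5.35
G1 X7.59 Y28.17
G1 X0.00 Y28.17
G1 X0.00 Y0.00
; layer 3
G0 Z5.34
G0 X0.00 Y0.00
G1 X23.63 Y0.00
G1 X23.63 Y5.35
G1 X7.59 Y5.35
G1 X7.59 Y28.17
G1 X0.00 Y28.17
G1 X0.00 Y0.00
; layer 4
G0 Z7.12
G0 X0.00 Y0.00
G1 X23.63 Y0.00
G1 X23.63 Y5.35
G1 X7.59 Y5.35
G1 X7.59 Y28.17
G1 X0.00 Y28.17
G1 X0.00 Y0.00
; layer 5
G0 Z8.90
G0 X0.00 Y0.00
G1 X23.63 Y0.00
G1 X23.63 Y5.35
G1 X7.59 Y5.35
G1 X7.59 Y28.17
G1 X0.00 Y28.17
G1 X0.00 Y0.00
; layer 6
G0 Z10.68
G0 X0.00 Y0.00
G1 X23.63 Y0.00
G1 X23.63 Y5.35
G1 X7.59 Y5.35
G1 X7.59 Y28.17
G1 X0.00 Y28.17
G1 X0.00 Y0.00
M2 ; end

The solid is an L-shaped prism: outer 23.6 × 28.2 mm, arm thicknesses ≈ 5.35 mm (horizontal) and 7.59 mm (vertical), extruded 10.7 mm in z. Slicing at Δz = 1.78 mm — 6 equal slices spanning the solid's height, so layer i sits at z = i·h/6 — gives 6 non-empty perimeters. Each is a 6-segment closed polygon; G0 lifts to the layer z and rapids to the start vertex, then G1 traces the edges.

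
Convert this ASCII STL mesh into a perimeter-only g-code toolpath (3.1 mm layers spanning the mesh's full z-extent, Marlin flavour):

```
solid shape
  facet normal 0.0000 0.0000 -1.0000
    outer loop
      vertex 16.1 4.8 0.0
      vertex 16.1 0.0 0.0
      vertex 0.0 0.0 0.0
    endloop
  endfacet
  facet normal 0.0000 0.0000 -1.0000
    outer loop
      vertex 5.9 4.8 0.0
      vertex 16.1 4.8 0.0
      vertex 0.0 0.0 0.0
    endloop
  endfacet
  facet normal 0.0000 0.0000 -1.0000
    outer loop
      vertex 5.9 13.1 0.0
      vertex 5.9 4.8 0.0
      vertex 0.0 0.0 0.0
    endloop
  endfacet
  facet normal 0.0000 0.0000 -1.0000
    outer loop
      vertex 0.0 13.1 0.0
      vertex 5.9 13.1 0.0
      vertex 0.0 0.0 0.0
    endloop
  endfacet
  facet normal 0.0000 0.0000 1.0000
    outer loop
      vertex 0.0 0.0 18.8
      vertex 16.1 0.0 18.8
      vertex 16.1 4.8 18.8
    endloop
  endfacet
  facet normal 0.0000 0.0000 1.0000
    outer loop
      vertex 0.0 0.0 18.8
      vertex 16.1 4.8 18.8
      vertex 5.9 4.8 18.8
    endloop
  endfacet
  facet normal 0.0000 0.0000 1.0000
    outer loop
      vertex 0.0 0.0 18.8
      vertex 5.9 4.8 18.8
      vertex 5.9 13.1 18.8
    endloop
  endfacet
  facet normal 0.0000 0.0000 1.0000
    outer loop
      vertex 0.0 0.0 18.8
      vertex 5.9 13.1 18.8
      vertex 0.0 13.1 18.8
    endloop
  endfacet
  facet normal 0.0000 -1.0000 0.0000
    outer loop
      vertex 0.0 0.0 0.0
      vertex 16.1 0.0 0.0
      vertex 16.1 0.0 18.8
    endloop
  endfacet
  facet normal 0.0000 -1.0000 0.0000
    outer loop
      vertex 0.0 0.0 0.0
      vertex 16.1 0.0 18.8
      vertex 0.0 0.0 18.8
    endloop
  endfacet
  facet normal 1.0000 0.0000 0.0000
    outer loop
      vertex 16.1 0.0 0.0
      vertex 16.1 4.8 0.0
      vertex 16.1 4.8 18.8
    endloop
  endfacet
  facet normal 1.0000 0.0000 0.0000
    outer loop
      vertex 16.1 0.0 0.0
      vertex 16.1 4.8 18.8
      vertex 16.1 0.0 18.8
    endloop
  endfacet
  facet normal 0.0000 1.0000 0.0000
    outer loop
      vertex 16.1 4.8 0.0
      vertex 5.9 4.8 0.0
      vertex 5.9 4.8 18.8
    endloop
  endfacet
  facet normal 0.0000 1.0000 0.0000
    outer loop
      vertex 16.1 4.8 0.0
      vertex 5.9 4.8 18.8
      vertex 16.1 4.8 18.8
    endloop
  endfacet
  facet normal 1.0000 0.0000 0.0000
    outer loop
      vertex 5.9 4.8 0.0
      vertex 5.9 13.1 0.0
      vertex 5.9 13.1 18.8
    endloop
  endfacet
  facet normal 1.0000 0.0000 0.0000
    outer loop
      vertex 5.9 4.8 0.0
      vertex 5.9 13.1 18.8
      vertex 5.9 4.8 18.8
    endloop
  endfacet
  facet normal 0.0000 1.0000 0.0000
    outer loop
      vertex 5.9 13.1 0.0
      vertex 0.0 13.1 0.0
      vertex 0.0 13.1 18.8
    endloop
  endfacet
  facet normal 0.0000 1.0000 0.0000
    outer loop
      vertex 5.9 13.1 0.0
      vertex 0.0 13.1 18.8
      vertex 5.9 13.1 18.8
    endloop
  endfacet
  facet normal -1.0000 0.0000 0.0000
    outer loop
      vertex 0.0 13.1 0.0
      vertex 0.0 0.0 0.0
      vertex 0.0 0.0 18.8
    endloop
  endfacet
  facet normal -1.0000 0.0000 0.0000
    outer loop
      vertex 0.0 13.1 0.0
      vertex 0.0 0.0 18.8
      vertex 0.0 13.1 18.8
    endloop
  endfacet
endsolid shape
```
; perimeter-only toolpath
G21 ; units = mm
G90 ; absolute positioning
G28 ; home
; layer 1
G0 Z3.1
G0 X0.0 Y0.0
G1 X16.1 Y0.0
G1 X16.1 Y4.8
G1 X5.9 Y4.8
G1 X5.9 Y13.1
G1 X0.0 Y13.1
G1 X0.0 Y0.0
; layer 2
G0 Z6.3
G0 X0.0 Y0.0
G1 X16.1 Y0.0
G1 X16.1 Y4.8
G1 X5.9 Y4.8
G1 X5.9 Y13.1
G1 X0.0 Y13.1
G1 X0.0 Y0.0
; layer 3
G0 Z9.4
G0 X0.0 Y0.0
G1 X16.1 Y0.0
G1 X16.1 Y4.8
G1 X5.9 Y4.8
G1 X5.9 Y13.1
G1 X0.0 Y13.1
G1 X0.0 Y0.0
; layer 4
G0 Z12.5
G0 X0.0 Y0.0
G1 X16.1 Y0.0
G1 X16.1 Y4.8
G1 X5.9 Y4.8
G1 X5.9 Y13.1
G1 X0.0 Y13.1
G1 X0.0 Y0.0
; layer 5
G0 Z15.7
G0 X0.0 Y0.0
G1 X16.1 Y0.0
G1 X16.1 Y4.8
G1 X5.9 Y4.8
G1 X5.9 Y13.1
G1 X0.0 Y13.1
G1 X0.0 Y0.0
; layer 6
G0 Z18.8
G0 X0.0 Y0.0
G1 X16.1 Y0.0
G1 X16.1 Y4.8
G1 X5.9 Y4.8
G1 X5.9 Y13.1
G1 X0.0 Y13.1
G1 X0.0 Y0.0
M2 ; end

The solid is an L-shaped prism: outer 16.1 × 13.1 mm, arm thicknesses ≈ 4.8 mm (horizontal) and 5.9 mm (vertical), extruded 18.8 mm in z. Slicing at Δz = 3.1 mm — 6 equal slices spanning the solid's height, so layer i sits at z = i·h/6 — gives 6 non-empty perimeters. Each is a 6-segment closed polygon; G0 lifts to the layer z and rapids to the start vertex, then G1 traces the edges.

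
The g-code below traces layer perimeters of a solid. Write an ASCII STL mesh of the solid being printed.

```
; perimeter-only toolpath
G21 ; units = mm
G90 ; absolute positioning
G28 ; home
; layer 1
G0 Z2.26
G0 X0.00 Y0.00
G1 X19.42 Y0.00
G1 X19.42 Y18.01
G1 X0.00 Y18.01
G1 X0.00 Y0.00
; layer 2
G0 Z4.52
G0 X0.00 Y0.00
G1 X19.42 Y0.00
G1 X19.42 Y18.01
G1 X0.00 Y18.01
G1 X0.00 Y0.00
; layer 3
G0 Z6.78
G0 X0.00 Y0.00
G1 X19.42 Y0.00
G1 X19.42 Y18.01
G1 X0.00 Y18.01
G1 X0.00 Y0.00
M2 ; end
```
solid part
  facet normal 0.0000 0.0000 -1.0000
    outer loop
      vertex 19.42 18.01 0.00
      vertex 19.42 0.00 0.00
      vertex 0.00 0.00 0.00
    endloop
  endfacet
  facet normal 0.0000 0.0000 -1.0000
    outer loop
      vertex 0.00 18.01 0.00
      vertex 19.42 18.01 0.00
      vertex 0.00 0.00 0.00
    endloop
  endfacet
  facet normal 0.0000 0.0000 1.0000
    outer loop
      vertex 0.00 0.00 6.78
      vertex 19.42 0.00 6.78
      vertex 19.42 18.01 6.78
    endloop
  endfacet
  facet normal 0.0000 0.0000 1.0000
    outer loop
      vertex 0.00 0.00 6.78
      vertex 19.42 18.01 6.78
      vertex 0.00 18.01 6.78
    endloop
  endfacet
  facet normal 0.0000 -1.0000 0.0000
    outer loop
      vertex 0.00 0.00 0.00
      vertex 19.42 0.00 0.00
      vertex 19.42 0.00 6.78
    endloop
  endfacet
  facet normal 0.0000 -1.0000 0.0000
    outer loop
      vertex 0.00 0.00 0.00
      vertex 19.42 0.00 6.78
      vertex 0.00 0.00 6.78
    endloop
  endfacet
  facet normal 0.0000 1.0000 0.0000
    outer loop
      vertex 19.42 18.01 6.78
      vertex 19.42 18.01 0.00
      vertex 0.00 18.01 0.00
    endloop
  endfacet
  facet normal 0.0000 1.0000 0.0000
    outer loop
      vertex 0.00 18.01 6.78
      vertex 19.42 18.01 6.78
      vertex 0.00 18.01 0.00
    endloop
  endfacet
  facet normal -1.0000 0.0000 0.0000
    outer loop
      vertex 0.00 18.01 6.78
      vertex 0.00 18.01 0.00
      vertex 0.00 0.00 0.00
    endloop
  endfacet
  facet normal -1.0000 0.0000 0.0000
    outer loop
      vertex 0.00 0.00 6.78
      vertex 0.00 18.01 6.78
      vertex 0.00 0.00 0.00
    endloop
  endfacet
  facet normal 1.0000 0.0000 0.0000
    outer loop
      vertex 19.42 0.00 0.00
      vertex 19.42 18.01 0.00
      vertex 19.42 18.01 6.78
    endloop
  endfacet
  facet normal 1.0000 0.0000 0.0000
    outer loop
      vertex 19.42 0.00 0.00
      vertex 19.42 18.01 6.78
      vertex 19.42 0.00 6.78
    endloop
  endfacet
endsolid part

The G0 Z moves step by Δz≈2.26 mm. Every layer's G1 loop is the same polygon, so the solid is a straight extrusion of it from z=0 to z≈6.78. Closing with flat bottom and top caps and triangulating gives 12 facets — a rectangular box, roughly 19.4 × 18 mm footprint and 6.78 mm tall.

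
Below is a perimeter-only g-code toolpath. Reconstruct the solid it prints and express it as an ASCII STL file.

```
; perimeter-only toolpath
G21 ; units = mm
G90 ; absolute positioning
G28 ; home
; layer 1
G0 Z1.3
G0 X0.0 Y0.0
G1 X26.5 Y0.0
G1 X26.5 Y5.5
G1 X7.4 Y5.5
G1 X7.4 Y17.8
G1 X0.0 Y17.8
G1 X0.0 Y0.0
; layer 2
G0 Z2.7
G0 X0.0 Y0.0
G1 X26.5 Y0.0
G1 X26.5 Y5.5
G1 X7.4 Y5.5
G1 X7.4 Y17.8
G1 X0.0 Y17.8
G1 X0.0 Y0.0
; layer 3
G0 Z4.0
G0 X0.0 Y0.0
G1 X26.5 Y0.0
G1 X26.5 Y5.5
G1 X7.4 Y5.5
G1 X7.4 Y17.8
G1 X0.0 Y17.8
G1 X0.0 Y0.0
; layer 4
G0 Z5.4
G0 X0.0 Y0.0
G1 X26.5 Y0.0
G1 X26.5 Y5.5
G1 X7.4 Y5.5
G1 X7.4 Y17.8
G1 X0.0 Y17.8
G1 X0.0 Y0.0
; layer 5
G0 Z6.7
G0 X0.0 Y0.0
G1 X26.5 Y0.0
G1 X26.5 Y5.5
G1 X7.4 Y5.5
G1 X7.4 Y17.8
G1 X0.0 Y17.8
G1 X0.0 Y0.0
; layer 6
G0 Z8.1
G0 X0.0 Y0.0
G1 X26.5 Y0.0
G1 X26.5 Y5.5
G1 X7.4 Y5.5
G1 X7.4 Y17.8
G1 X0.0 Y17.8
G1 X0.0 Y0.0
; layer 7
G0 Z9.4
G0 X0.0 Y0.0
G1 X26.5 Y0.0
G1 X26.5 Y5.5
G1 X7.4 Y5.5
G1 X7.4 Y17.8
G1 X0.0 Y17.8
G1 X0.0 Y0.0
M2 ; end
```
solid part
  facet normal 0.0000 0.0000 -1.0000
    outer loop
      vertex 26.5 5.5 0.0
      vertex 26.5 0.0 0.0
      vertex 0.0 0.0 0.0
    endloop
  endfacet
  facet normal 0.0000 0.0000 -1.0000
    outer loop
      vertex 7.4 5.5 0.0
      vertex 26.5 5.5 0.0
      vertex 0.0 0.0 0.0
    endloop
  endfacet
  facet normal 0.0000 0.0000 -1.0000
    outer loop
      vertex 7.4 17.8 0.0
      vertex 7.4 5.5 0.0
      vertex 0.0 0.0 0.0
    endloop
  endfacet
  facet normal 0.0000 0.0000 -1.0000
    outer loop
      vertex 0.0 17.8 0.0
      vertex 7.4 17.8 0.0
      vertex 0.0 0.0 0.0
    endloop
  endfacet
  facet normal 0.0000 0.0000 1.0000
    outer loop
      vertex 0.0 0.0 9.4
      vertex 26.5 0.0 9.4
      vertex 26.5 5.5 9.4
    endloop
  endfacet
  facet normal 0.0000 0.0000 1.0000
    outer loop
      vertex 0.0 0.0 9.4
      vertex 26.5 5.5 9.4
      vertex 7.4 5.5 9.4
    endloop
  endfacet
  facet normal 0.0000 0.0000 1.0000
    outer loop
      vertex 0.0 0.0 9.4
      vertex 7.4 5.5 9.4
      vertex 7.4 17.8 9.4
    endloop
  endfacet
  facet normal 0.0000 0.0000 1.0000
    outer loop
      vertex 0.0 0.0 9.4
      vertex 7.4 17.8 9.4
      vertex 0.0 17.8 9.4
    endloop
  endfacet
  facet normal 0.0000 -1.0000 0.0000
    outer loop
      vertex 0.0 0.0 0.0
      vertex 26.5 0.0 0.0
      vertex 26.5 0.0 9.4
    endloop
  endfacet
  facet normal 0.0000 -1.0000 0.0000
    outer loop
      vertex 0.0 0.0 0.0
      vertex 26.5 0.0 9.4
      vertex 0.0 0.0 9.4
    endloop
  endfacet
  facet normal 1.0000 0.0000 0.0000
    outer loop
      vertex 26.5 0.0 0.0
      vertex 26.5 5.5 0.0
      vertex 26.5 5.5 9.4
    endloop
  endfacet
  facet normal 1.0000 0.0000 0.0000
    outer loop
      vertex 26.5 0.0 0.0
      vertex 26.5 5.5 9.4
      vertex 26.5 0.0 9.4
    endloop
  endfacet
  facet normal 0.0000 1.0000 0.0000
    outer loop
      vertex 26.5 5.5 0.0
      vertex 7.4 5.5 0.0
      vertex 7.4 5.5 9.4
    endloop
  endfacet
  facet normal 0.0000 1.0000 0.0000
    outer loop
      vertex 26.5 5.5 0.0
      vertex 7.4 5.5 9.4
      vertex 26.5 5.5 9.4
    endloop
  endfacet
  facet normal 1.0000 0.0000 0.0000
    outer loop
      vertex 7.4 5.5 0.0
      vertex 7.4 17.8 0.0
      vertex 7.4 17.8 9.4
    endloop
  endfacet
  facet normal 1.0000 0.0000 0.0000
    outer loop
      vertex 7.4 5.5 0.0
      vertex 7.4 17.8 9.4
      vertex 7.4 5.5 9.4
    endloop
  endfacet
  facet normal 0.0000 1.0000 0.0000
    outer loop
      vertex 7.4 17.8 0.0
      vertex 0.0 17.8 0.0
      vertex 0.0 17.8 9.4
    endloop
  endfacet
  facet normal 0.0000 1.0000 0.0000
    outer loop
      vertex 7.4 17.8 0.0
      vertex 0.0 17.8 9.4
      vertex 7.4 17.8 9.4
    endloop
  endfacet
  facet normal -1.0000 0.0000 0.0000
    outer loop
      vertex 0.0 17.8 0.0
      vertex 0.0 0.0 0.0
      vertex 0.0 0.0 9.4
    endloop
  endfacet
  facet normal -1.0000 0.0000 0.0000
    outer loop
      vertex 0.0 17.8 0.0
      vertex 0.0 0.0 9.4
      vertex 0.0 17.8 9.4
    endloop
  endfacet
endsolid part

The G0 Z moves step by Δz≈1.3 mm. Every layer's G1 loop is the same polygon, so the solid is a straight extrusion of it from z=0 to z≈9.4. Closing with flat bottom and top caps and triangulating gives 20 facets — an L-shaped prism: outer 26.5 × 17.8 mm, arm thicknesses ≈ 5.5 mm (horizontal) and 7.4 mm (vertical), extruded 9.4 mm in z.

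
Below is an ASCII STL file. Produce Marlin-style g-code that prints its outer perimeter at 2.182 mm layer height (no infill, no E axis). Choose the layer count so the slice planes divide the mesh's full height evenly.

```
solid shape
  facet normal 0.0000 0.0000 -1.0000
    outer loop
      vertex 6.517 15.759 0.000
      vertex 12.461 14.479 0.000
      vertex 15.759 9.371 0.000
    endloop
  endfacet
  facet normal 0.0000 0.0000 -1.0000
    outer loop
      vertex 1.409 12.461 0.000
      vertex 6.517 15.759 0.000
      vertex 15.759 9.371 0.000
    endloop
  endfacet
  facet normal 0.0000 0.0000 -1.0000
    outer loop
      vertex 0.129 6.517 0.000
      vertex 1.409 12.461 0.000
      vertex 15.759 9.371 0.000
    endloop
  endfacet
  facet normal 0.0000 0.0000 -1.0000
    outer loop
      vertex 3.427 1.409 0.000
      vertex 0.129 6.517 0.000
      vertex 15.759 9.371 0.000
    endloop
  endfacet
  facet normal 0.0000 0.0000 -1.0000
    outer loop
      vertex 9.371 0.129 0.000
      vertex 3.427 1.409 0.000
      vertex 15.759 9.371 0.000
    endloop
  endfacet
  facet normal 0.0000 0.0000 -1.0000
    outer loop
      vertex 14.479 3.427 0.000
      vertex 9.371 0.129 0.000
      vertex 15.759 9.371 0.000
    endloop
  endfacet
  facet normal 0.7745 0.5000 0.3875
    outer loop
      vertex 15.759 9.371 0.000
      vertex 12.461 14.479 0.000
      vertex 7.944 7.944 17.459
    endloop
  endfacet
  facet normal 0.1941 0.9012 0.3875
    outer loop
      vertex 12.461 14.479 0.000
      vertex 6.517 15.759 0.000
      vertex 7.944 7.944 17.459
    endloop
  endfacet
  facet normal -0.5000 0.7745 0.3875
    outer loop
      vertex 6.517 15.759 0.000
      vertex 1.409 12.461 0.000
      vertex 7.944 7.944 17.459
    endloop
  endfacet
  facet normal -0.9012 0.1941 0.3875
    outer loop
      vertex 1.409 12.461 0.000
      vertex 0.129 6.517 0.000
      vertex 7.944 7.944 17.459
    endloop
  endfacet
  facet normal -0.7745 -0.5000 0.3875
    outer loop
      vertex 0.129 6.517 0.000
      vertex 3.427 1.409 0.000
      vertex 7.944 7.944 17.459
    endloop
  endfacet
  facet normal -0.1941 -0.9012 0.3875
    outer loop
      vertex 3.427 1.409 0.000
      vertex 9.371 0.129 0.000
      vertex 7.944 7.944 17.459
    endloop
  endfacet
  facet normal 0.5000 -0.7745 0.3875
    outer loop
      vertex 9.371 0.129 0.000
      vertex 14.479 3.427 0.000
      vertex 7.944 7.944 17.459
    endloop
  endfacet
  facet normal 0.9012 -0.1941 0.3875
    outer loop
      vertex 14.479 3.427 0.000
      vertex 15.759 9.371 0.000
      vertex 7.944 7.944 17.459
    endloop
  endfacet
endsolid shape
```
; perimeter-only toolpath
G21 ; units = mm
G90 ; absolute positioning
G28 ; home
; layer 1
G0 Z2.182
G0 X14.782 Y9.193
G1 X11.896 Y13.662
G1 X6.695 Y14.782
G1 X2.226 Y11.896
G1 X1.106 Y6.695
G1 X3.992 Y2.226
G1 X9.193 Y1.106
G1 X13.662 Y3.992
G1 X14.782 Y9.193
; layer 2
G0 Z4.365
G0 X13.805 Y9.014
G1 X11.332 Y12.845
G1 X6.874 Y13.805
G1 X3.043 Y11.332
G1 X2.083 Y6.874
G1 X4.556 Y3.043
G1 X9.014 Y2.083
G1 X12.845 Y4.556
G1 X13.805 Y9.014
; layer 3
G0 Z6.547
G0 X12.828 Y8.836
G1 X10.767 Y12.028
G1 X7.052 Y12.828
G1 X3.860 Y10.767
G1 X3.060 Y7.052
G1 X5.121 Y3.860
G1 X8.836 Y3.060
G1 X12.028 Y5.121
G1 X12.828 Y8.836
; layer 4
G0 Z8.729
G0 X11.851 Y8.658
G1 X10.203 Y11.211
G1 X7.231 Y11.851
G1 X4.676 Y10.203
G1 X4.037 Y7.231
G1 X5.686 Y4.676
G1 X8.658 Y4.037
G1 X11.211 Y5.686
G1 X11.851 Y8.658
; layer 5
G0 Z10.912
G0 X10.875 Y8.479
G1 X9.638 Y10.395
G1 X7.409 Y10.875
G1 X5.493 Y9.638
G1 X5.013 Y7.409
G1 X6.250 Y5.493
G1 X8.479 Y5.013
G1 X10.395 Y6.250
G1 X10.875 Y8.479
; layer 6
G0 Z13.094
G0 X9.898 Y8.301
G1 X9.073 Y9.578
G1 X7.587 Y9.898
G1 X6.310 Y9.073
G1 X5.990 Y7.587
G1 X6.815 Y6.310
G1 X8.301 Y5.990
G1 X9.578 Y6.815
G1 X9.898 Y8.301
; layer 7
G0 Z15.277
G0 X8.921 Y8.122
G1 X8.509 Y8.761
G1 X7.766 Y8.921
G1 X7.127 Y8.509
G1 X6.967 Y7.766
G1 X7.379 Y7.127
G1 X8.122 Y6.967
G1 X8.761 Y7.379
G1 X8.921 Y8.122
M2 ; end

The solid is a regular 8-sided pyramid, base circumscribed radius ≈ 7.94 mm, apex at z ≈ 17.5 mm. Slicing at Δz = 2.182 mm — 8 equal slices spanning the solid's height, so layer i sits at z = i·h/8 — gives 7 non-empty perimeters. Each is a 8-segment closed polygon; G0 lifts to the layer z and rapids to the start vertex, then G1 traces the edges. The cross-section shrinks linearly with z (the slice at the apex is degenerate and omitted).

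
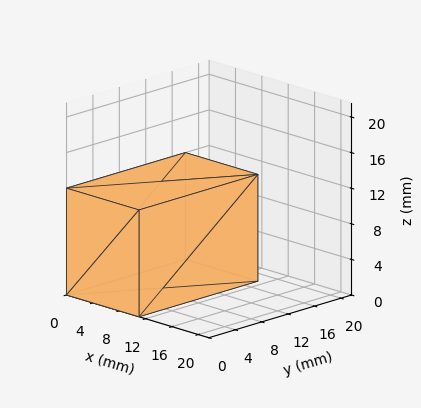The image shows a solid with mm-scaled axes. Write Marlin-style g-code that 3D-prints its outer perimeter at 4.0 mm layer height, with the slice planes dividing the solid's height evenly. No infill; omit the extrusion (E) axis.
Reading the render: the shape is a rectangular box, roughly 11 × 18 mm footprint and 12 mm tall (dimensions read to the nearest mm from the axis ticks). For the g-code, the solid's height is divided into equal slices at the stated Δz and each level perimeter traced with G1 moves after a G0 lift.

; perimeter-only toolpath
G21 ; units = mm
G90 ; absolute positioning
G28 ; home
; layer 1
G0 Z4.0
G0 X0.0 Y0.0
G1 X11.0 Y0.0
G1 X11.0 Y18.0
G1 X0.0 Y18.0
G1 X0.0 Y0.0
; layer 2
G0 Z8.0
G0 X0.0 Y0.0
G1 X11.0 Y0.0
G1 X11.0 Y18.0
G1 X0.0 Y18.0
G1 X0.0 Y0.0
; layer 3
G0 Z12.0
G0 X0.0 Y0.0
G1 X11.0 Y0.0
G1 X11.0 Y18.0
G1 X0.0 Y18.0
G1 X0.0 Y0.0
M2 ; end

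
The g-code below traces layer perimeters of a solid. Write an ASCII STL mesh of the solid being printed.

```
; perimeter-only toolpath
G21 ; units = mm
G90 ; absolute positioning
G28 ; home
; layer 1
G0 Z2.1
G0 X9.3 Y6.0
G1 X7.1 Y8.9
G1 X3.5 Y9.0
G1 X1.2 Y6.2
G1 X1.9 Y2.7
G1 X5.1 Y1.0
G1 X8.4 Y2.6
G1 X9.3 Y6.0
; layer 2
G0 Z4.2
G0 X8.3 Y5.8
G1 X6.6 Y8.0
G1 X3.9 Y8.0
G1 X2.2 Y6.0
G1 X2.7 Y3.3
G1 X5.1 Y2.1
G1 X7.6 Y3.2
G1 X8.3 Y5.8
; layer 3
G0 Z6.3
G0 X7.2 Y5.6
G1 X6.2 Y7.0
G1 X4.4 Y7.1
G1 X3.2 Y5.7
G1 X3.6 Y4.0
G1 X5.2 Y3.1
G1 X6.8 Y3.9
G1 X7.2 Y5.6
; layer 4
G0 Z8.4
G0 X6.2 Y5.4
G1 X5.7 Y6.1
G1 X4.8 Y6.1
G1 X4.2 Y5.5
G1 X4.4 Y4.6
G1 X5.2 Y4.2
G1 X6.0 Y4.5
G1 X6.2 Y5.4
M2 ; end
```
solid part
  facet normal 0.0000 0.0000 -1.0000
    outer loop
      vertex 3.1 9.9 0.0
      vertex 7.6 9.8 0.0
      vertex 10.3 6.2 0.0
    endloop
  endfacet
  facet normal 0.0000 0.0000 -1.0000
    outer loop
      vertex 0.2 6.5 0.0
      vertex 3.1 9.9 0.0
      vertex 10.3 6.2 0.0
    endloop
  endfacet
  facet normal 0.0000 0.0000 -1.0000
    outer loop
      vertex 1.1 2.1 0.0
      vertex 0.2 6.5 0.0
      vertex 10.3 6.2 0.0
    endloop
  endfacet
  facet normal 0.0000 0.0000 -1.0000
    outer loop
      vertex 5.1 0.0 0.0
      vertex 1.1 2.1 0.0
      vertex 10.3 6.2 0.0
    endloop
  endfacet
  facet normal 0.0000 0.0000 -1.0000
    outer loop
      vertex 9.2 1.9 0.0
      vertex 5.1 0.0 0.0
      vertex 10.3 6.2 0.0
    endloop
  endfacet
  facet normal 0.7307 0.5480 0.4071
    outer loop
      vertex 10.3 6.2 0.0
      vertex 7.6 9.8 0.0
      vertex 5.2 5.2 10.5
    endloop
  endfacet
  facet normal 0.0203 0.9141 0.4051
    outer loop
      vertex 7.6 9.8 0.0
      vertex 3.1 9.9 0.0
      vertex 5.2 5.2 10.5
    endloop
  endfacet
  facet normal -0.6957 0.5934 0.4048
    outer loop
      vertex 3.1 9.9 0.0
      vertex 0.2 6.5 0.0
      vertex 5.2 5.2 10.5
    endloop
  endfacet
  facet normal -0.8962 -0.1833 0.4041
    outer loop
      vertex 0.2 6.5 0.0
      vertex 1.1 2.1 0.0
      vertex 5.2 5.2 10.5
    endloop
  endfacet
  facet normal -0.4250 -0.8095 0.4050
    outer loop
      vertex 1.1 2.1 0.0
      vertex 5.1 0.0 0.0
      vertex 5.2 5.2 10.5
    endloop
  endfacet
  facet normal 0.3841 -0.8288 0.4068
    outer loop
      vertex 5.1 0.0 0.0
      vertex 9.2 1.9 0.0
      vertex 5.2 5.2 10.5
    endloop
  endfacet
  facet normal 0.8845 -0.2263 0.4081
    outer loop
      vertex 9.2 1.9 0.0
      vertex 10.3 6.2 0.0
      vertex 5.2 5.2 10.5
    endloop
  endfacet
endsolid part

The G0 Z moves step by Δz≈2.1 mm. The G1 loops shrink linearly with z, so the solid tapers from its base footprint up to z≈10.5. Closing with a flat bottom cap and the tapered top and triangulating gives 12 facets — a regular 7-sided pyramid, base circumscribed radius ≈ 5.2 mm, apex at z ≈ 10.5 mm.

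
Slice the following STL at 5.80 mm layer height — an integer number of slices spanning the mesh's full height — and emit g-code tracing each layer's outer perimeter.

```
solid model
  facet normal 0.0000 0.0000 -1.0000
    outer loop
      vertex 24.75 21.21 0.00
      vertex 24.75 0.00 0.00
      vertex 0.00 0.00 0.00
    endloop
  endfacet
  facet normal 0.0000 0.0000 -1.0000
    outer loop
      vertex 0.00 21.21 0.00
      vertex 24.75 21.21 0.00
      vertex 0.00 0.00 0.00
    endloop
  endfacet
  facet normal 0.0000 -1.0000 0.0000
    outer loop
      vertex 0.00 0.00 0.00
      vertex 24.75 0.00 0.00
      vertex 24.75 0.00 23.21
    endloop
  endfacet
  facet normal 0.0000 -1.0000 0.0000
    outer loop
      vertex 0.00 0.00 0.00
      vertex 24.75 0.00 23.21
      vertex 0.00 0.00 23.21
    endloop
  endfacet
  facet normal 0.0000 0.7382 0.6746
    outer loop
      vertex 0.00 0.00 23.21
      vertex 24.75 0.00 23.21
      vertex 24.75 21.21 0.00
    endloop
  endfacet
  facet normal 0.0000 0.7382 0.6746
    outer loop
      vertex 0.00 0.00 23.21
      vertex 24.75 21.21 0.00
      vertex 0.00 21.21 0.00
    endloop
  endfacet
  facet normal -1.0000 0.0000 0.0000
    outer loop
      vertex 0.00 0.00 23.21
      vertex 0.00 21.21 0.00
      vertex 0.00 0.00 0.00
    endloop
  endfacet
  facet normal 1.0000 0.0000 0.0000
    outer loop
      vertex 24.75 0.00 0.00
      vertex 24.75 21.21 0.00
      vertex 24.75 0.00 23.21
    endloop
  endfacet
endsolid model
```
; perimeter-only toolpath
G21 ; units = mm
G90 ; absolute positioning
G28 ; home
; layer 1
G0 Z5.80
G0 X0.00 Y0.00
G1 X24.75 Y0.00
G1 X24.75 Y15.91
G1 X0.00 Y15.91
G1 X0.00 Y0.00
; layer 2
G0 Z11.61
G0 X0.00 Y0.00
G1 X24.75 Y0.00
G1 X24.75 Y10.61
G1 X0.00 Y10.61
G1 X0.00 Y0.00
; layer 3
G0 Z17.41
G0 X0.00 Y0.00
G1 X24.75 Y0.00
G1 X24.75 Y5.30
G1 X0.00 Y5.30
G1 X0.00 Y0.00
M2 ; end

The solid is a wedge (ramp): 24.8 × 21.2 mm base, rising to 23.2 mm along the y=0 edge and sloping linearly to z=0 at y=21.2. Slicing at Δz = 5.80 mm — 4 equal slices spanning the solid's height, so layer i sits at z = i·h/4 — gives 3 non-empty perimeters. Each is a 4-segment closed polygon; G0 lifts to the layer z and rapids to the start vertex, then G1 traces the edges. The cross-section shrinks linearly with z (the slice at the apex is degenerate and omitted).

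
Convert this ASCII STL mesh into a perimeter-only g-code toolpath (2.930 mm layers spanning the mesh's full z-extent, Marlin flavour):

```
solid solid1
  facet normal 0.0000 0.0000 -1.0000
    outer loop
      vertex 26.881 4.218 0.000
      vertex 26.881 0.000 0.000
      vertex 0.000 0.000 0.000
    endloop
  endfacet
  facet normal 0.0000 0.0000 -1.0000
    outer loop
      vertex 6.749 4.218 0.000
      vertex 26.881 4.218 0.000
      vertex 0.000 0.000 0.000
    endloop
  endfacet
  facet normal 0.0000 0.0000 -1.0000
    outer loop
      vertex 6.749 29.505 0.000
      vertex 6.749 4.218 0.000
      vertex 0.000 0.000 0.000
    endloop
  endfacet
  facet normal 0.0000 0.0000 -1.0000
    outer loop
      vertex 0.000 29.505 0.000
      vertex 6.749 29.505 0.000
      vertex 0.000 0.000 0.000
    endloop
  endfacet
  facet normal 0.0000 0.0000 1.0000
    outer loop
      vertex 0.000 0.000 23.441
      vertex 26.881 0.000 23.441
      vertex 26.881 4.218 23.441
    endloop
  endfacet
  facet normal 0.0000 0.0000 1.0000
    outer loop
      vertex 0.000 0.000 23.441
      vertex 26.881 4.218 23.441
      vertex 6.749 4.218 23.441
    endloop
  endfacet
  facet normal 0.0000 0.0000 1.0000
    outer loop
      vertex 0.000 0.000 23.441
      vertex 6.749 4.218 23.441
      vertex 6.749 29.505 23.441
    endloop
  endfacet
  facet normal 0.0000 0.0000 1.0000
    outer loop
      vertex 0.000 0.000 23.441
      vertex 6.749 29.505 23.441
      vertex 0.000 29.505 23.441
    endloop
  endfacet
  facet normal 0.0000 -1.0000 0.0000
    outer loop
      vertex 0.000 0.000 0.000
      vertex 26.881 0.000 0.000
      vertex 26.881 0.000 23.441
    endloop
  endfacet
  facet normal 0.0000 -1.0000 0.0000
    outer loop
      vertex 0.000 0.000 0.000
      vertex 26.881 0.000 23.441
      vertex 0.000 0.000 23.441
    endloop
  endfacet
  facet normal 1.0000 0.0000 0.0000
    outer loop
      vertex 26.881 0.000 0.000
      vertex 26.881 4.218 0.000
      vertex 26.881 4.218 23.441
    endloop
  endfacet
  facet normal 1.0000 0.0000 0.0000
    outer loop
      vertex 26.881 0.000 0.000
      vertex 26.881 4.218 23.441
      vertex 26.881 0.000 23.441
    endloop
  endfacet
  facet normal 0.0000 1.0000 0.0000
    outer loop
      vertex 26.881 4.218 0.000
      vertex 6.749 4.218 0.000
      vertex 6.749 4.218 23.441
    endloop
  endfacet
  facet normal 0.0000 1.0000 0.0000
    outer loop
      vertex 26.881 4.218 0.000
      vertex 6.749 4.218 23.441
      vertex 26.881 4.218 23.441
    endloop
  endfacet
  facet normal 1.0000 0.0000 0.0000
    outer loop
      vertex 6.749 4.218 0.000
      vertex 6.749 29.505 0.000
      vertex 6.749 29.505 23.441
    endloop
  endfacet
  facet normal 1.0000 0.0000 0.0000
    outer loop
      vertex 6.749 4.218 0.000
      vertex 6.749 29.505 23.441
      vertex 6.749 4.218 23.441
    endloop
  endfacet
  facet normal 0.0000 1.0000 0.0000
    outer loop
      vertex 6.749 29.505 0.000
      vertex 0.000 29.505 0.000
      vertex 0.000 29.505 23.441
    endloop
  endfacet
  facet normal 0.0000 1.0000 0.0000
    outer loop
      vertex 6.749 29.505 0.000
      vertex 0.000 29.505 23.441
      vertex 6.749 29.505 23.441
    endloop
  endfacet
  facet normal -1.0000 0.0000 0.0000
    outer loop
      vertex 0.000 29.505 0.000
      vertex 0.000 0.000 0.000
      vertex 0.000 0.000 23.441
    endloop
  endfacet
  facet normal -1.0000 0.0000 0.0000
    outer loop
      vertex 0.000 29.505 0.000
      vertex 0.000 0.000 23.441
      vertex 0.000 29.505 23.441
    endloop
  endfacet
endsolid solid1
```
; perimeter-only toolpath
G21 ; units = mm
G90 ; absolute positioning
G28 ; home
; layer 1
G0 Z2.930
G0 X0.000 Y0.000
G1 X26.881 Y0.000
G1 X26.881 Y4.218
G1 X6.749 Y4.218
G1 X6.749 Y29.505
G1 X0.000 Y29.505
G1 X0.000 Y0.000
; layer 2
G0 Z5.860
G0 X0.000 Y0.000
G1 X26.881 Y0.000
G1 X26.881 Y4.218
G1 X6.749 Y4.218
G1 X6.749 Y29.505
G1 X0.000 Y29.505
G1 X0.000 Y0.000
; layer 3
G0 Z8.790
G0 X0.000 Y0.000
G1 X26.881 Y0.000
G1 X26.881 Y4.218
G1 X6.749 Y4.218
G1 X6.749 Y29.505
G1 X0.000 Y29.505
G1 X0.000 Y0.000
; layer 4
G0 Z11.720
G0 X0.000 Y0.000
G1 X26.881 Y0.000
G1 X26.881 Y4.218
G1 X6.749 Y4.218
G1 X6.749 Y29.505
G1 X0.000 Y29.505
G1 X0.000 Y0.000
; layer 5
G0 Z14.651
G0 X0.000 Y0.000
G1 X26.881 Y0.000
G1 X26.881 Y4.218
G1 X6.749 Y4.218
G1 X6.749 Y29.505
G1 X0.000 Y29.505
G1 X0.000 Y0.000
; layer 6
G0 Z17.581
G0 X0.000 Y0.000
G1 X26.881 Y0.000
G1 X26.881 Y4.218
G1 X6.749 Y4.218
G1 X6.749 Y29.505
G1 X0.000 Y29.505
G1 X0.000 Y0.000
; layer 7
G0 Z20.511
G0 X0.000 Y0.000
G1 X26.881 Y0.000
G1 X26.881 Y4.218
G1 X6.749 Y4.218
G1 X6.749 Y29.505
G1 X0.000 Y29.505
G1 X0.000 Y0.000
; layer 8
G0 Z23.441
G0 X0.000 Y0.000
G1 X26.881 Y0.000
G1 X26.881 Y4.218
G1 X6.749 Y4.218
G1 X6.749 Y29.505
G1 X0.000 Y29.505
G1 X0.000 Y0.000
M2 ; end

The solid is an L-shaped prism: outer 26.9 × 29.5 mm, arm thicknesses ≈ 4.22 mm (horizontal) and 6.75 mm (vertical), extruded 23.4 mm in z. Slicing at Δz = 2.930 mm — 8 equal slices spanning the solid's height, so layer i sits at z = i·h/8 — gives 8 non-empty perimeters. Each is a 6-segment closed polygon; G0 lifts to the layer z and rapids to the start vertex, then G1 traces the edges.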